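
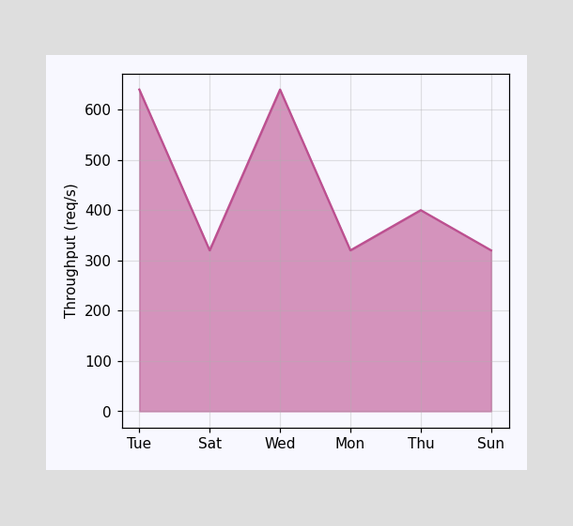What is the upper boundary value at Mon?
At Mon the upper boundary is at 320req/s.

320req/s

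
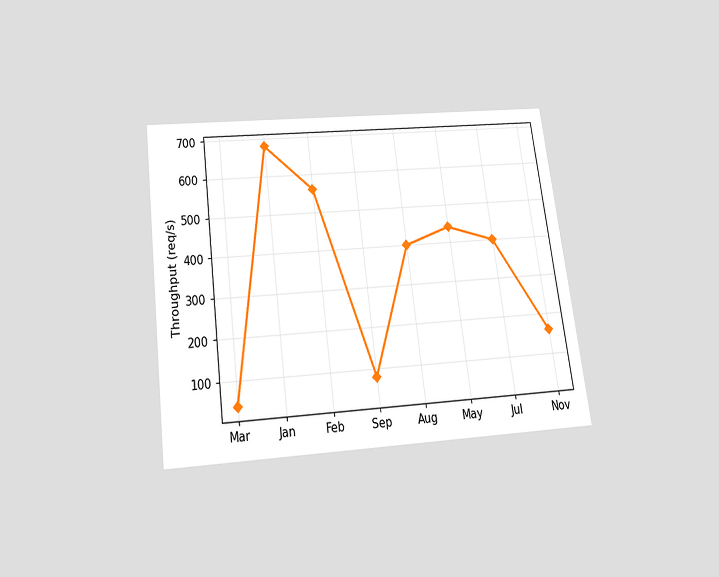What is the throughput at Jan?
The chart is tilted about 7° counter-clockwise and viewed slightly from below. At Jan, the line is at 680req/s.

680req/s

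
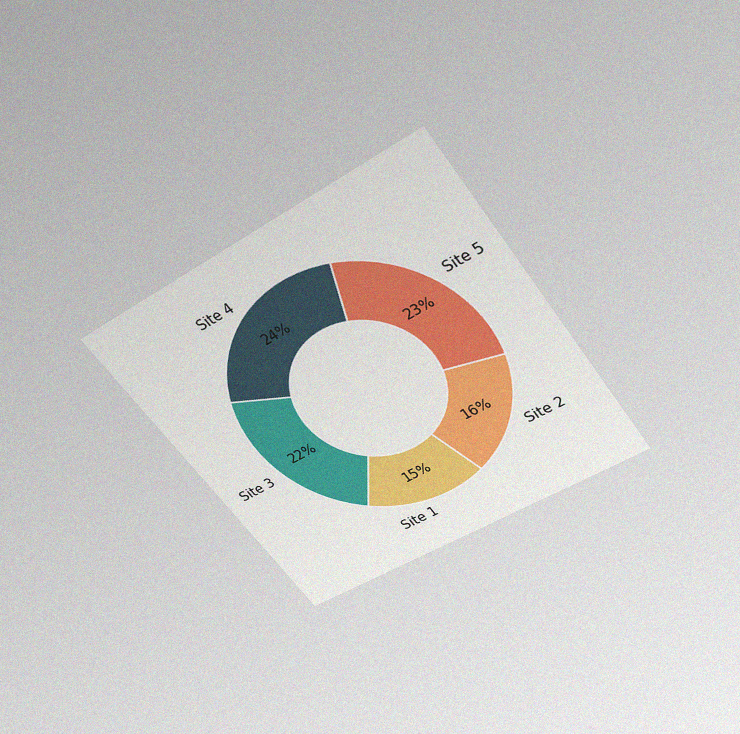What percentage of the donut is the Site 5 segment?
23%

The chart is tilted about 36° counter-clockwise and viewed slightly from above, with some photo noise. The Site 5 segment takes up 23% of the ring.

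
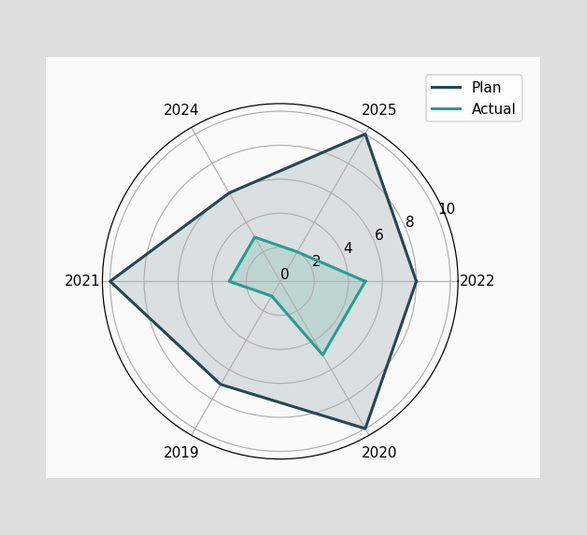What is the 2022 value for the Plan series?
8

On the 2022 axis, Plan reaches 8.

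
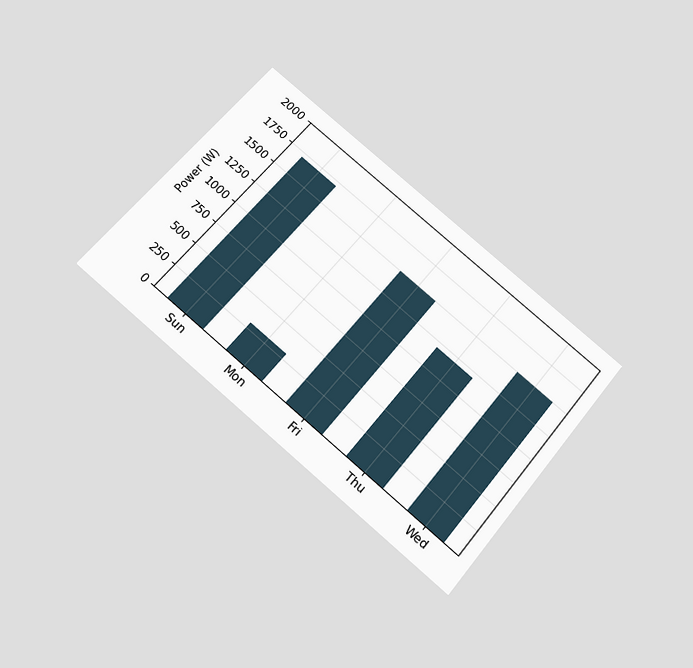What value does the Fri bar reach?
The chart is tilted about 39° clockwise and viewed slightly from below. Reading along the chart's y-axis, the Fri bar reaches 1500W.

1500W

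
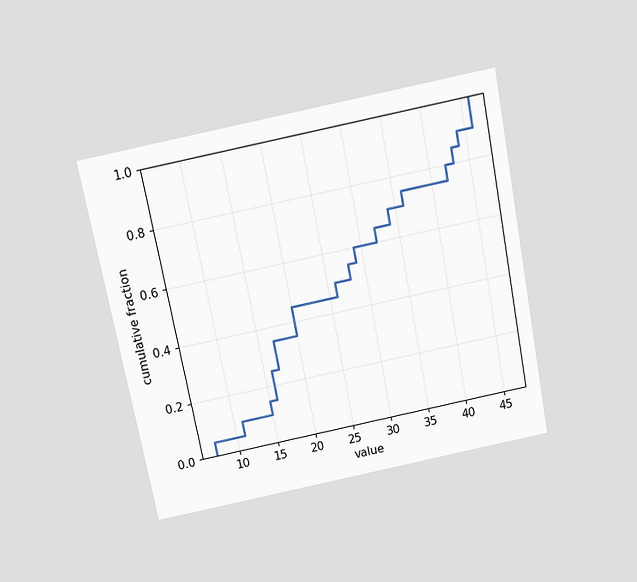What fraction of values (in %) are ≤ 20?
45%

The chart is tilted about 11° counter-clockwise and viewed slightly from above. At x=20 the ECDF step is at 45%.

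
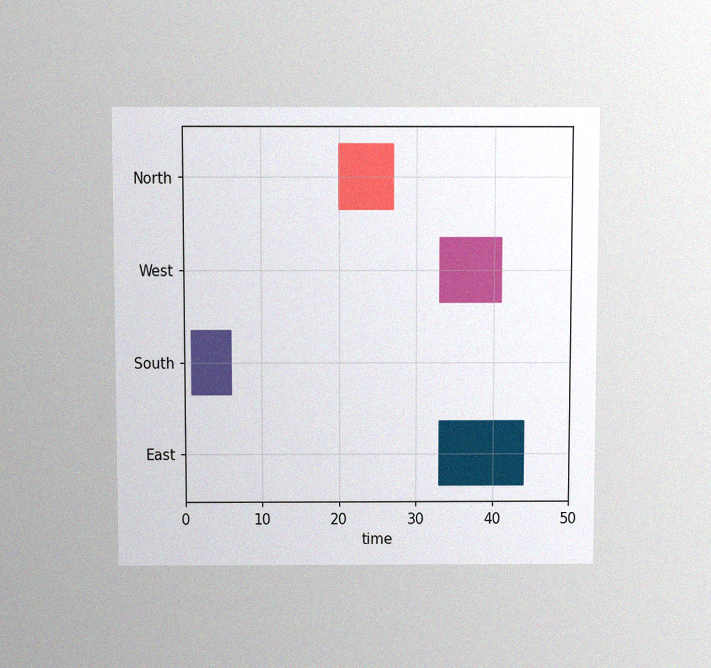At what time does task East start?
33

The chart is viewed slightly from above, with some photo noise. The East bar begins at t=33.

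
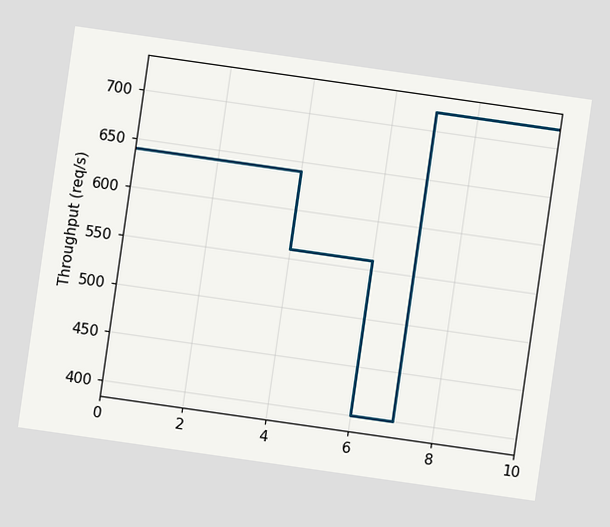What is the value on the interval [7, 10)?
720req/s

The chart is tilted about 8° clockwise. On [7, 10) the step sits at 720req/s.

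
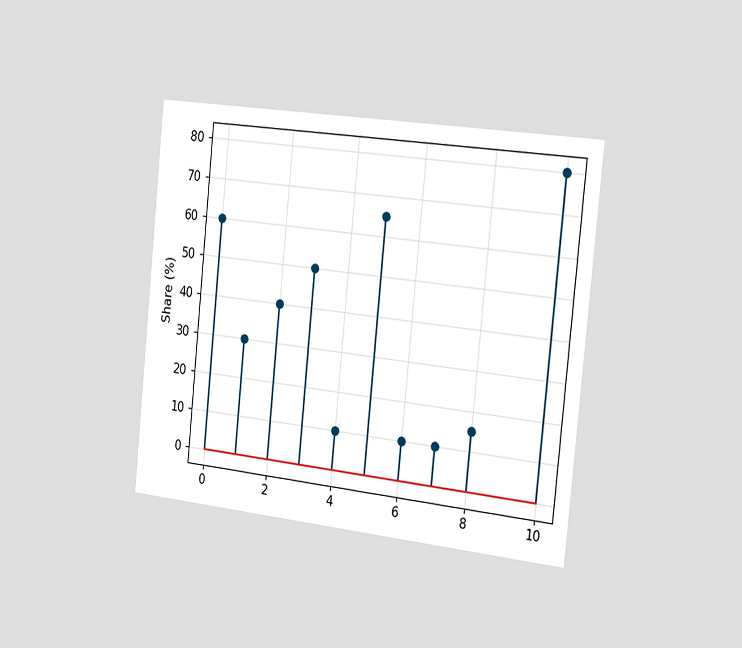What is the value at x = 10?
80%

The chart is tilted about 6° clockwise and viewed slightly from the right. The stem at x=10 reaches 80%.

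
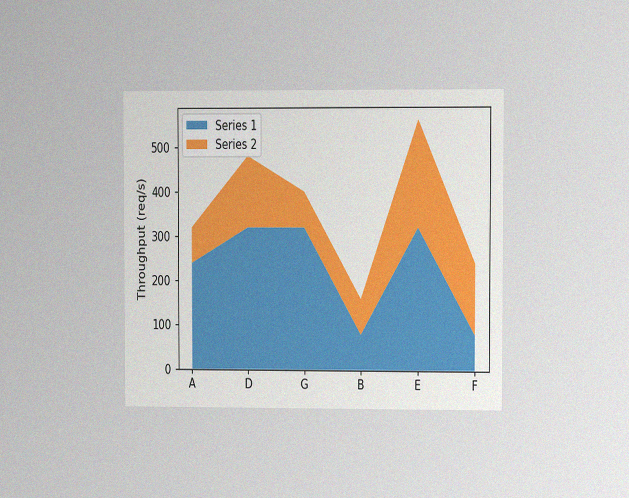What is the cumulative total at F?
The chart is viewed at a slight angle, with some photo noise. The stacked total at F reaches 240req/s.

240req/s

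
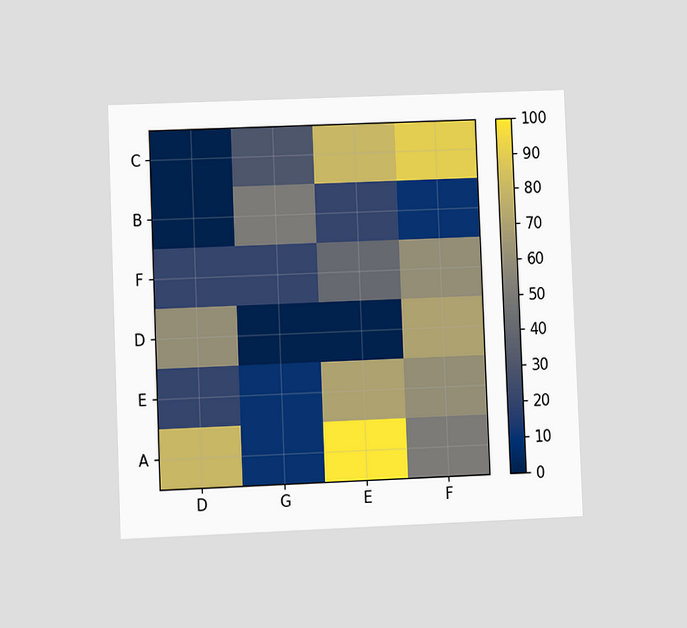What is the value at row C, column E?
The chart is tilted about 2° counter-clockwise and viewed at a slight angle. Matching cell (C, E) against the colorbar gives 80.

80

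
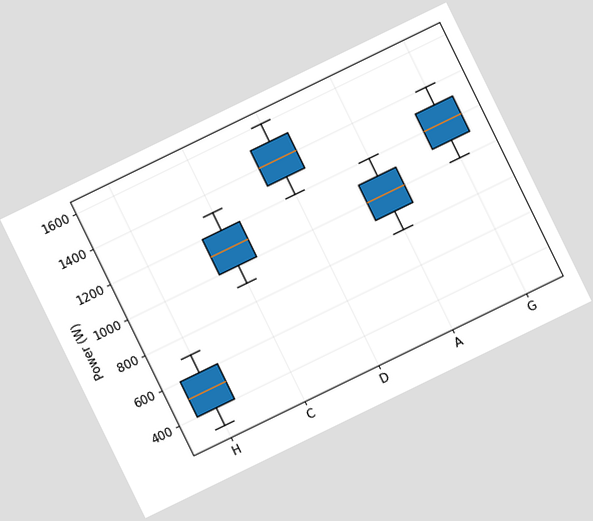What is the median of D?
The chart is tilted about 26° counter-clockwise. The median line in the D box sits at 1400W.

1400W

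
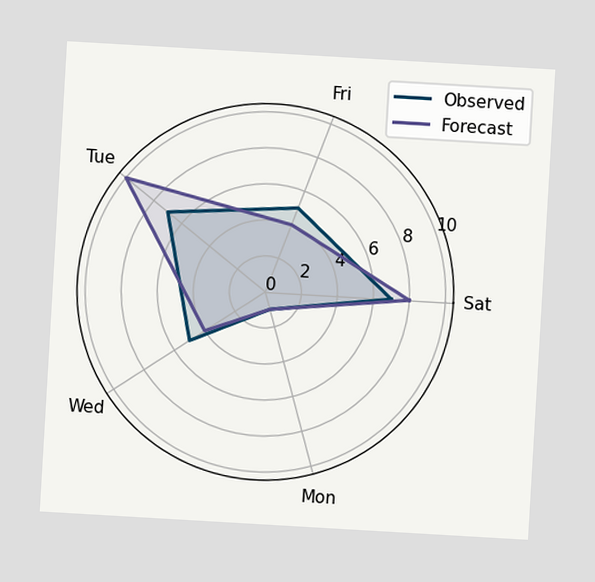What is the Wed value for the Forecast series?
4

The chart is tilted about 3° clockwise. On the Wed axis, Forecast reaches 4.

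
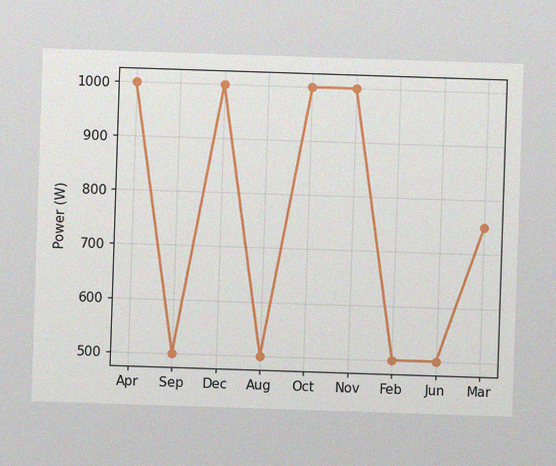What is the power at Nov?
The image has some photo noise and uneven lighting. At Nov, the line is at 1000W.

1000W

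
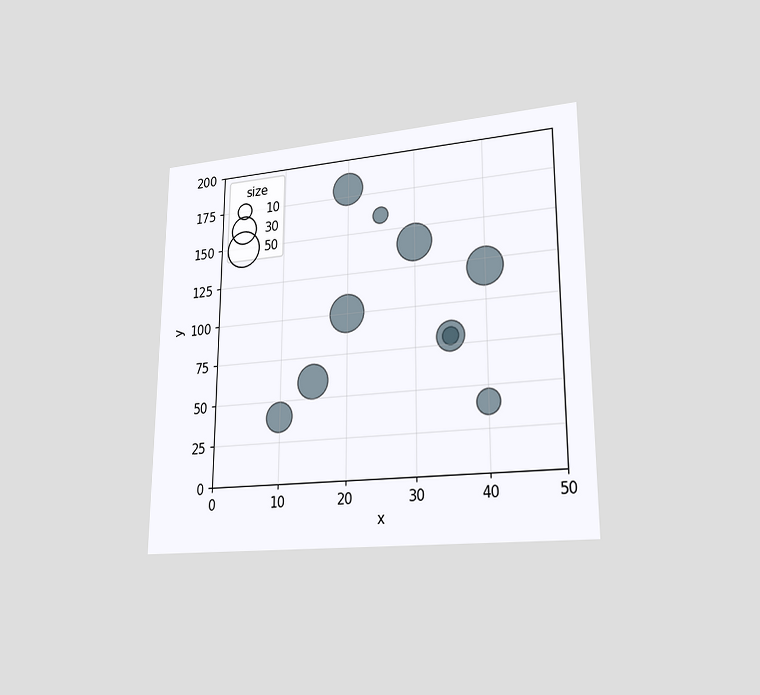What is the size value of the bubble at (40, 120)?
50

The chart is viewed at a slight angle. Matching the bubble at (40, 120) against the size legend gives 50.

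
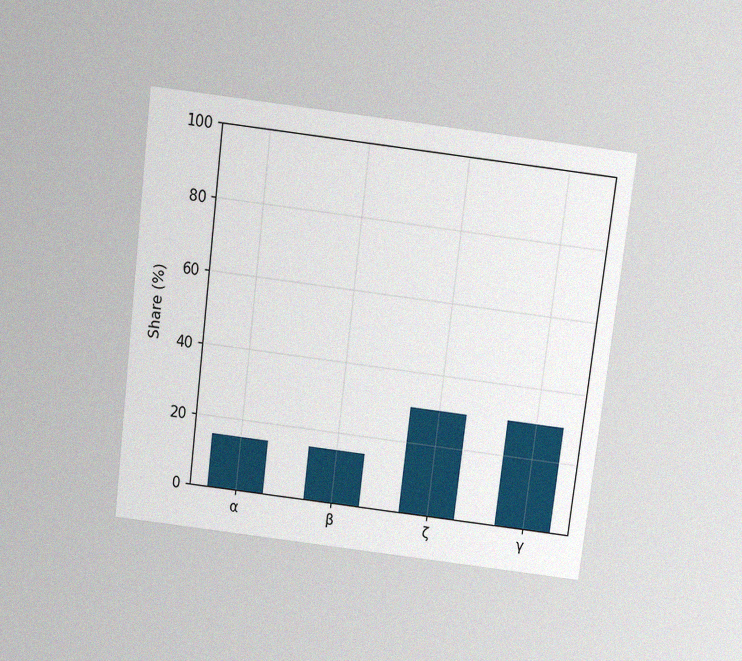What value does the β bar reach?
The chart is tilted about 7° clockwise and viewed slightly from above, with some photo noise. Reading along the chart's y-axis, the β bar reaches 15%.

15%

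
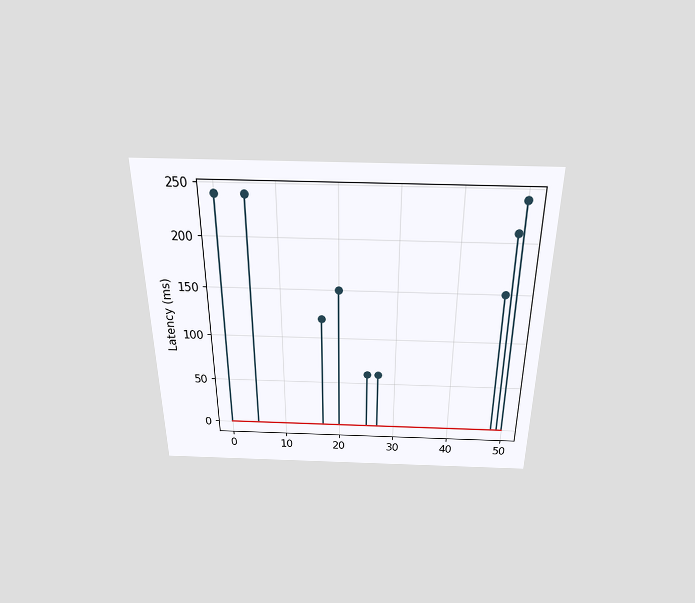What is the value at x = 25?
60ms

The chart is viewed slightly from above. The stem at x=25 reaches 60ms.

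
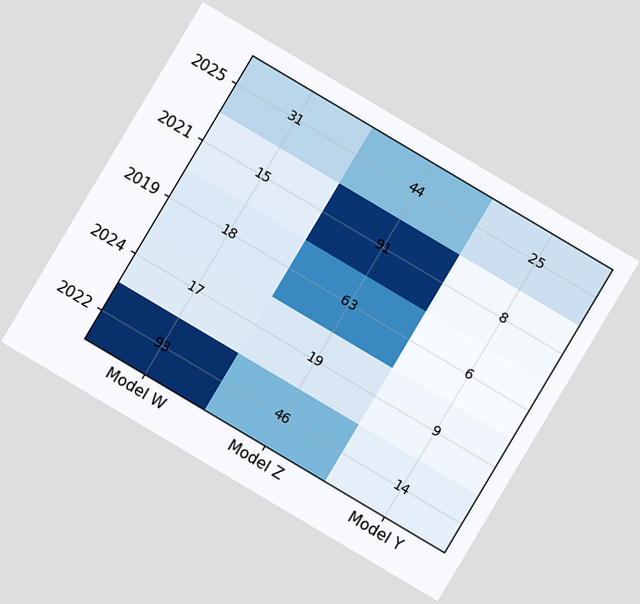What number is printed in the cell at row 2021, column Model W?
The chart is tilted about 31° clockwise. The (2021, Model W) cell reads 15.

15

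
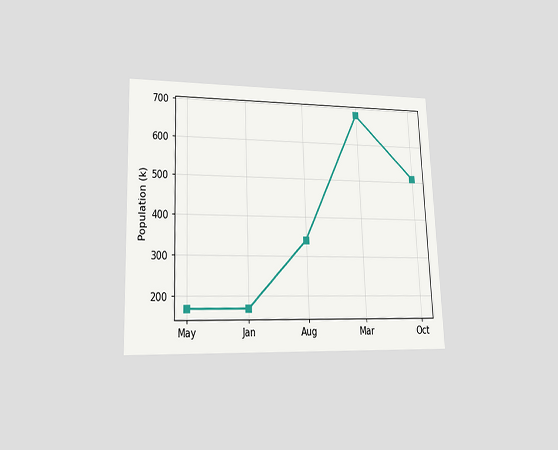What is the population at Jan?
170k

The chart is tilted about 2° counter-clockwise and viewed at a slight angle. At Jan, the line is at 170k.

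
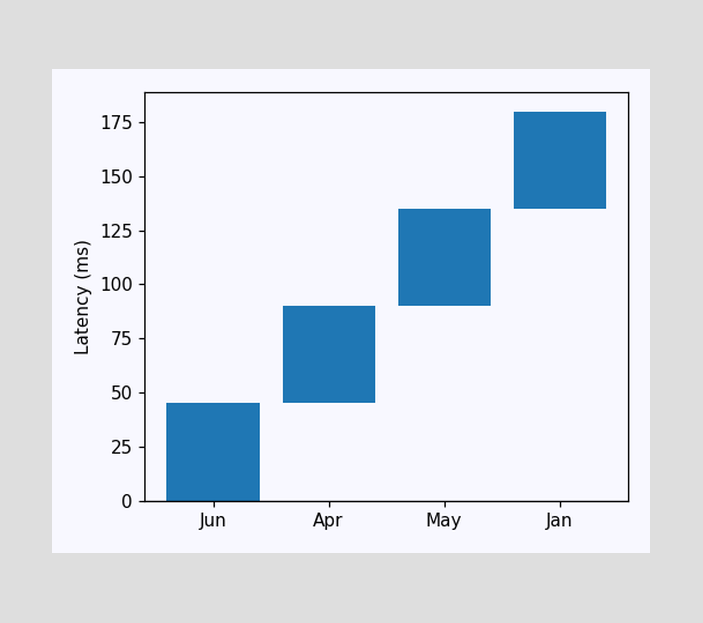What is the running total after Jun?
45ms

After Jun the running total reaches 45ms.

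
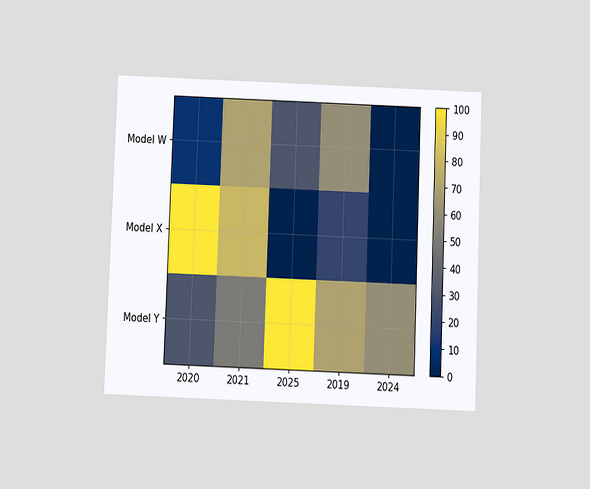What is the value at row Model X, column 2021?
The chart is tilted about 2° clockwise and viewed slightly from below. Matching cell (Model X, 2021) against the colorbar gives 80.

80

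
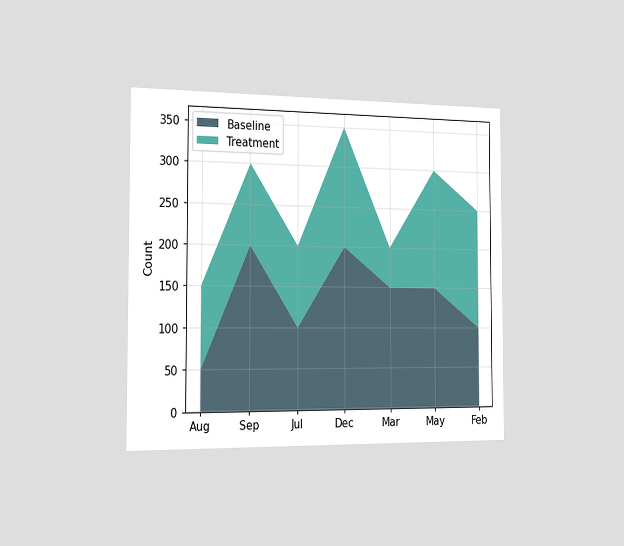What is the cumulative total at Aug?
150

The chart is viewed slightly from the left. The stacked total at Aug reaches 150.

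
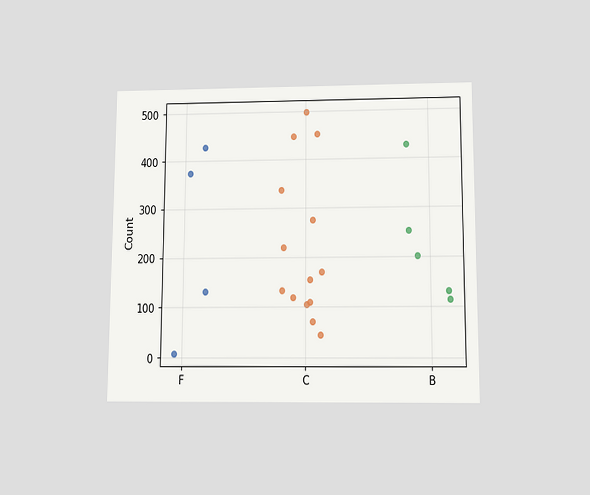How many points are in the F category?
4

The chart is viewed slightly from below. Counting the markers in the F column gives 4.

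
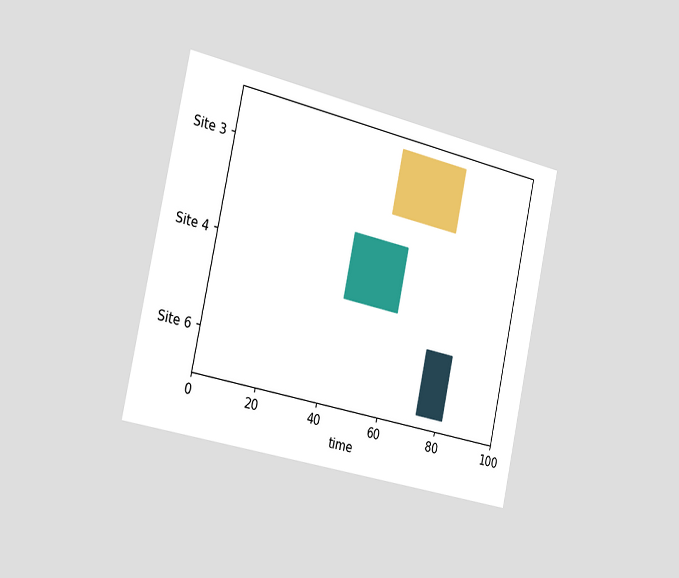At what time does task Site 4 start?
43

The chart is tilted about 12° clockwise and viewed slightly from the left. The Site 4 bar begins at t=43.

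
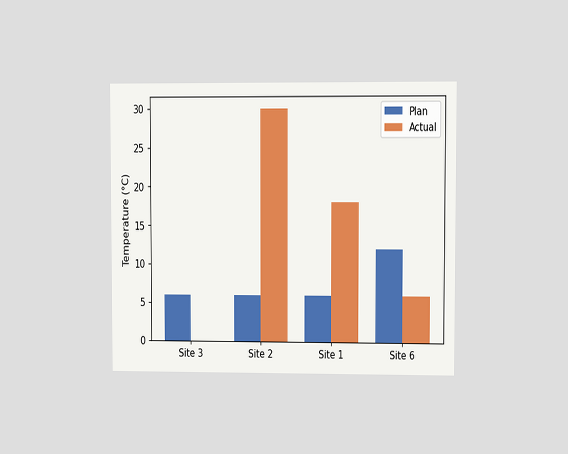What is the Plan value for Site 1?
The chart is viewed at a slight angle. The Plan bar at Site 1 reaches 6°C on the y-axis.

6°C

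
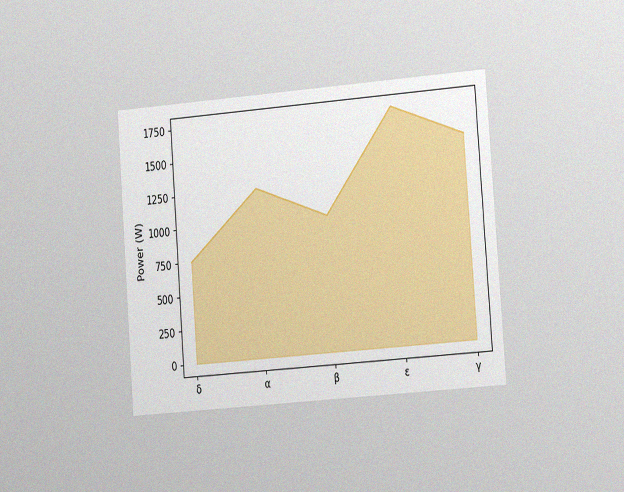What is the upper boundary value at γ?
The chart is tilted about 4° counter-clockwise and viewed slightly from the right, with some photo noise. At γ the upper boundary is at 1500W.

1500W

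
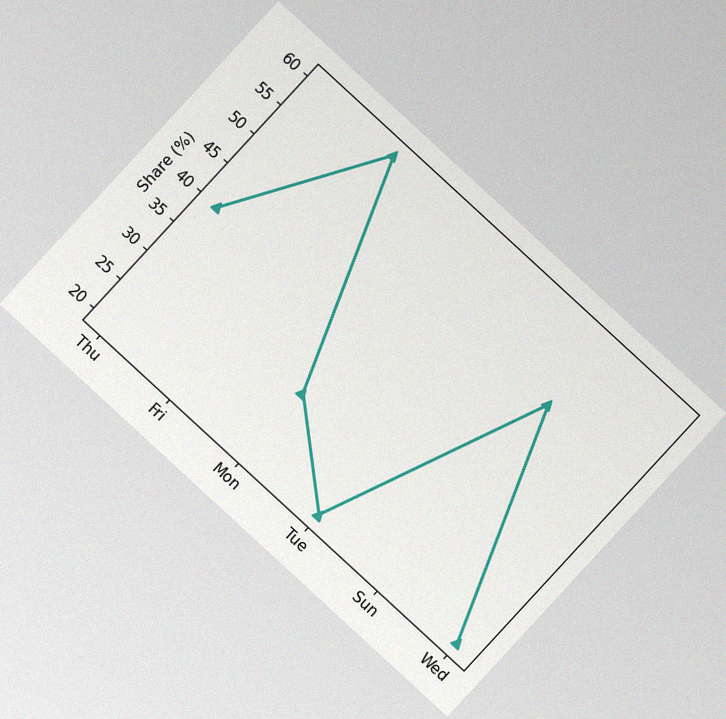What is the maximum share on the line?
60%

The chart is tilted about 43° clockwise, with some photo noise. The highest point is at Fri, and reading across to the y-axis gives 60%.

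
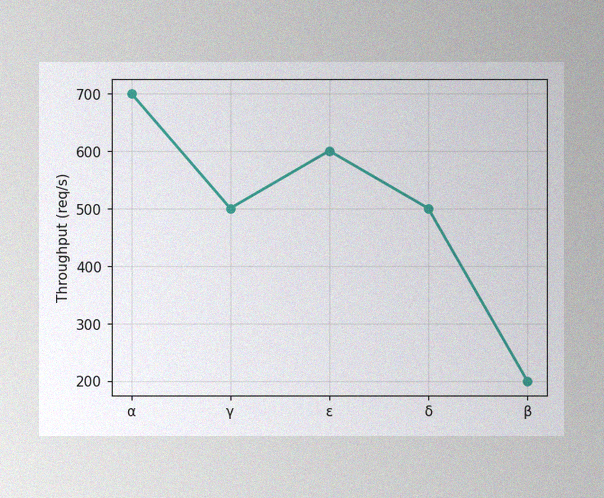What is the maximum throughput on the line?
The image has some photo noise and uneven lighting. The highest point is at α, and reading across to the y-axis gives 700req/s.

700req/s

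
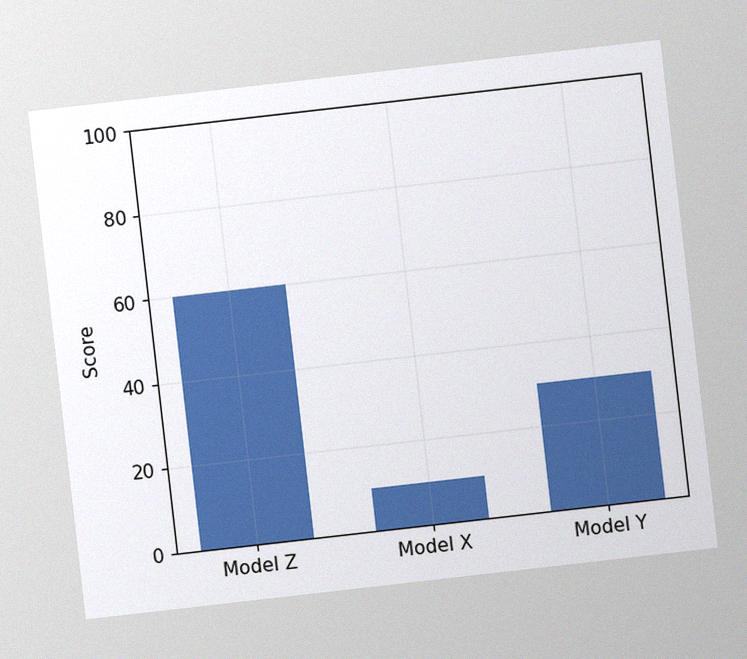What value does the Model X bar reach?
10

The chart is tilted about 6° counter-clockwise, with some photo noise. Reading along the chart's y-axis, the Model X bar reaches 10.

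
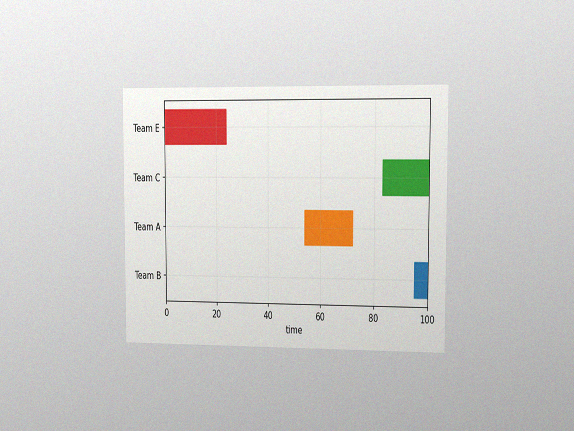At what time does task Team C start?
The chart is viewed slightly from the right, with some photo noise. The Team C bar begins at t=83.

83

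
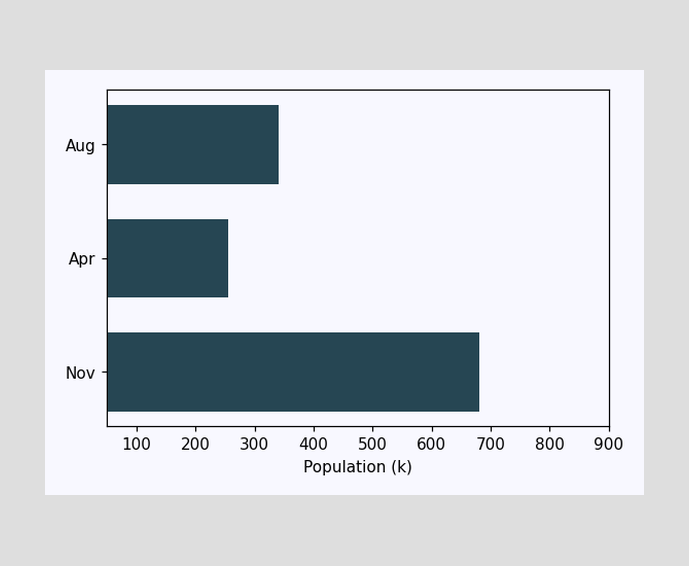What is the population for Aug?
340k

Reading along the chart's x-axis, the Aug bar reaches 340k.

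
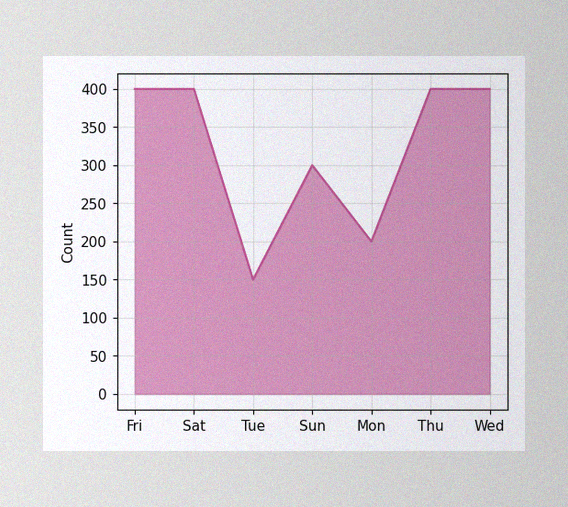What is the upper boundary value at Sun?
The image has some photo noise and uneven lighting. At Sun the upper boundary is at 300.

300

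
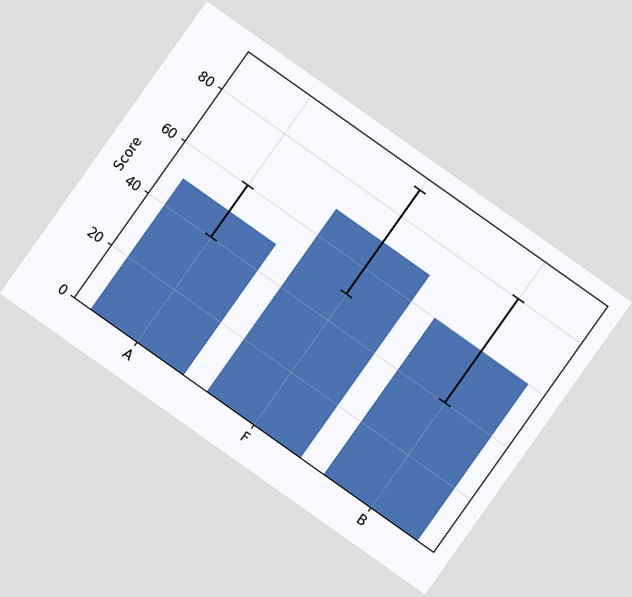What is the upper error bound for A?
The chart is tilted about 35° clockwise. The A bar's upper whisker reaches 60.

60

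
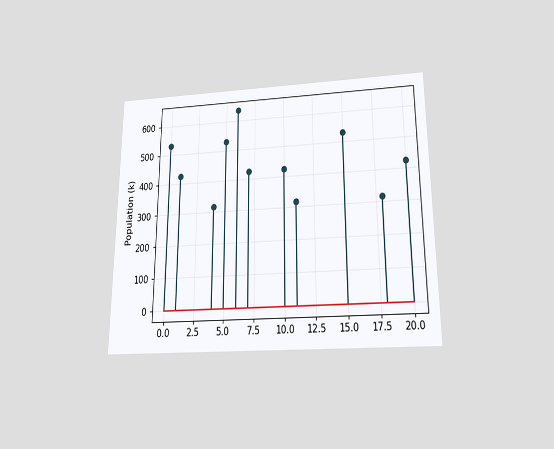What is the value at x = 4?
318k

The chart is viewed slightly from below. The stem at x=4 reaches 318k.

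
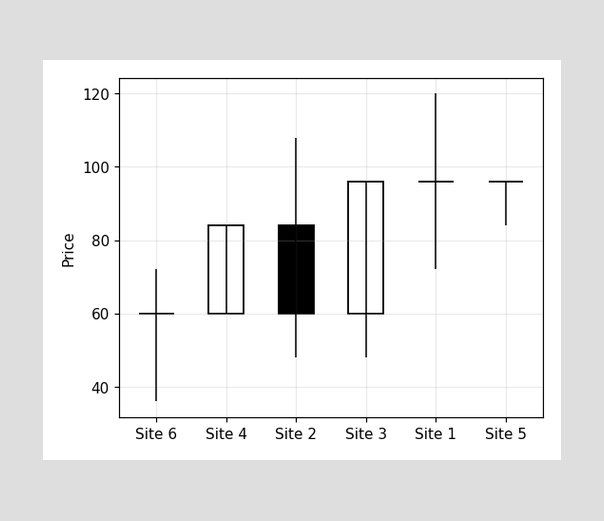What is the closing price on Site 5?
The Site 5 candle closes at 96.

96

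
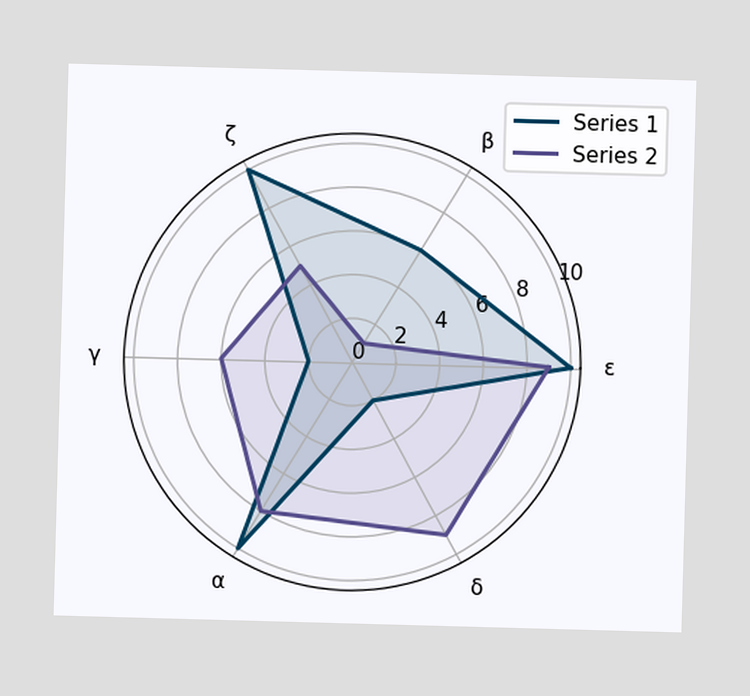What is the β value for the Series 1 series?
6

On the β axis, Series 1 reaches 6.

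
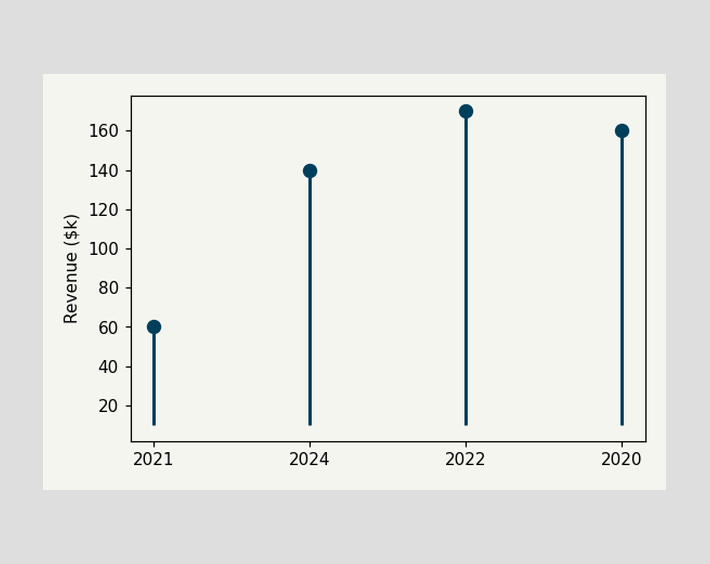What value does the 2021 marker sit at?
The 2021 marker sits at $60k.

$60k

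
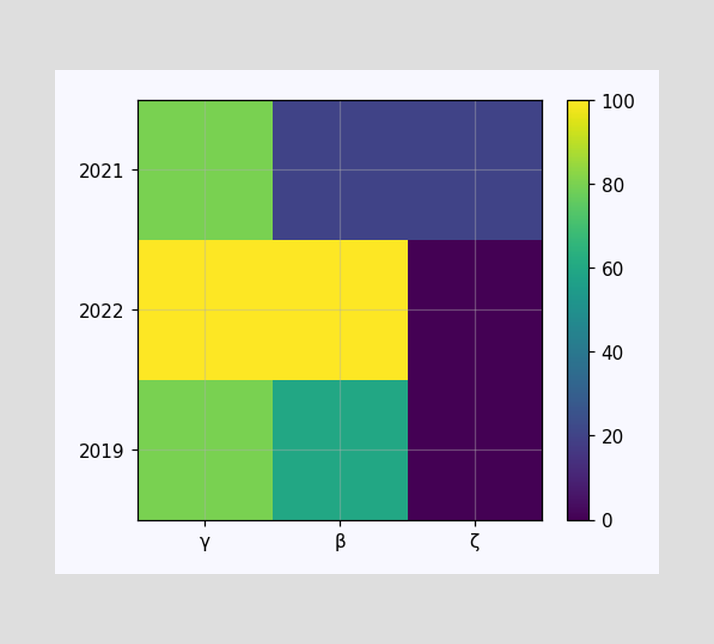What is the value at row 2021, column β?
20

Matching cell (2021, β) against the colorbar gives 20.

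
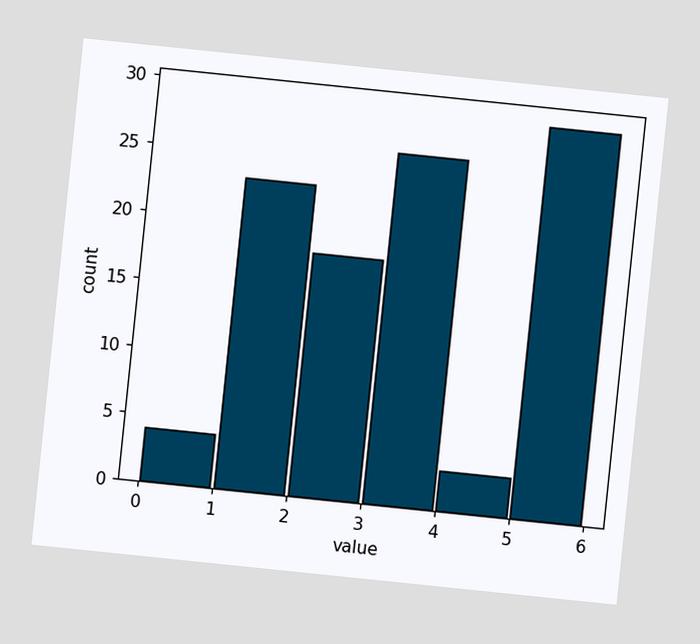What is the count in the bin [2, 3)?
The chart is tilted about 6° clockwise. The [2, 3) bin has height 18.

18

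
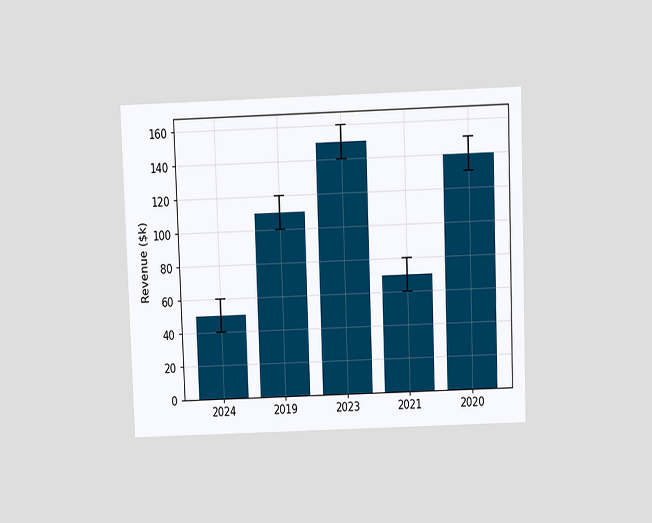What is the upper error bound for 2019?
$120k

The chart is tilted about 2° counter-clockwise and viewed slightly from above. The 2019 bar's upper whisker reaches $120k.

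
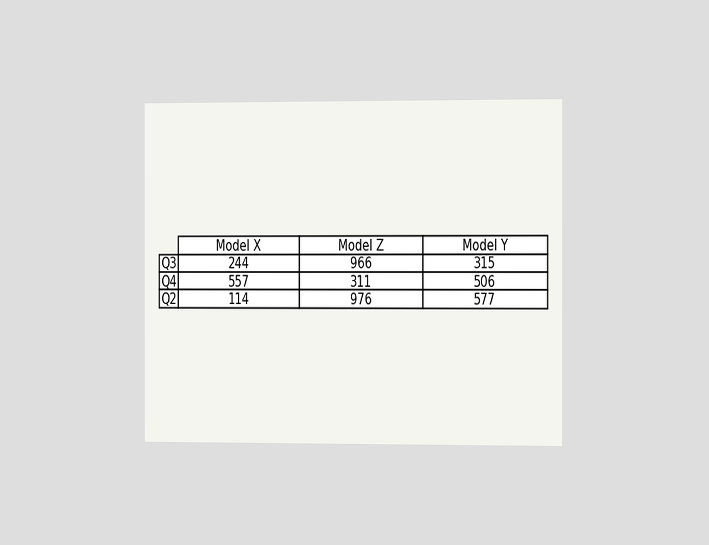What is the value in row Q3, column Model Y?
The chart is viewed slightly from the right. The (Q3, Model Y) cell reads 315.

315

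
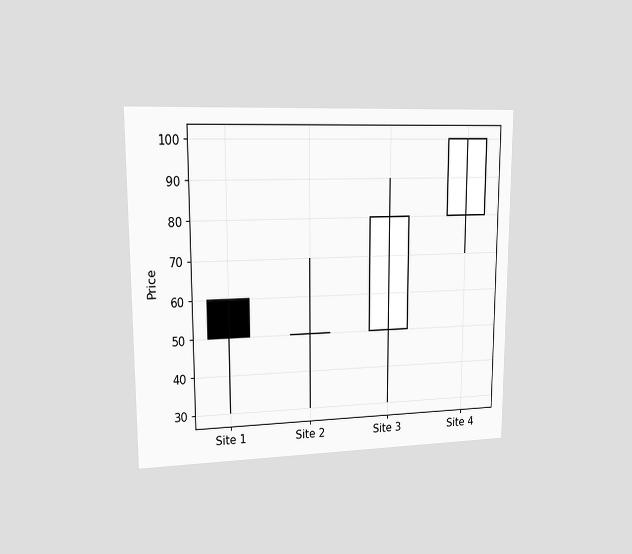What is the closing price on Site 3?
80

The chart is viewed at a slight angle. The Site 3 candle closes at 80.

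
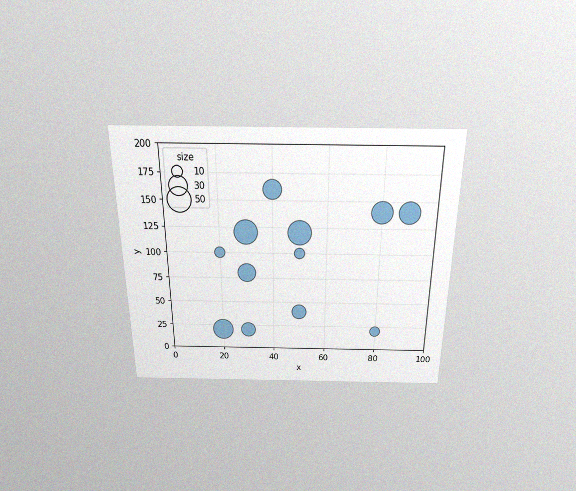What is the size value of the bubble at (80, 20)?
The chart is viewed slightly from above, with some photo noise. Matching the bubble at (80, 20) against the size legend gives 10.

10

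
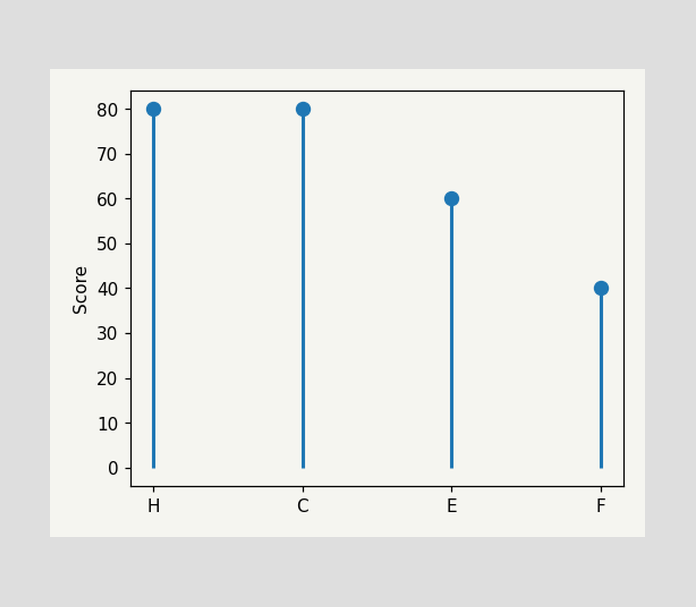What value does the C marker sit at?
80

The C marker sits at 80.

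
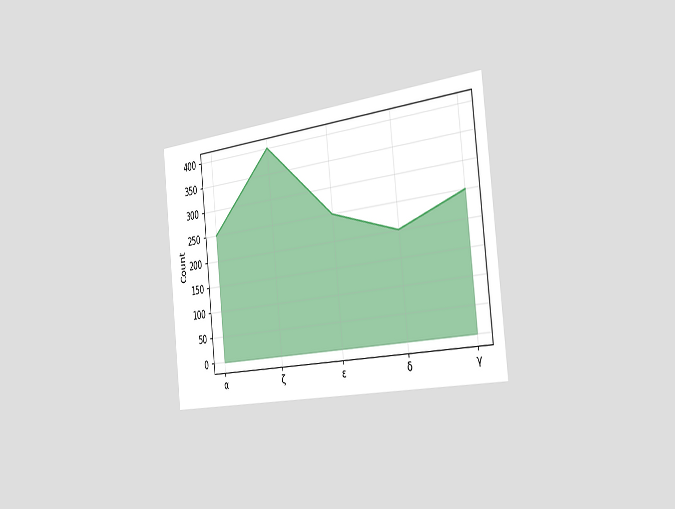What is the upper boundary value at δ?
The chart is tilted about 6° counter-clockwise and viewed slightly from the right. At δ the upper boundary is at 200.

200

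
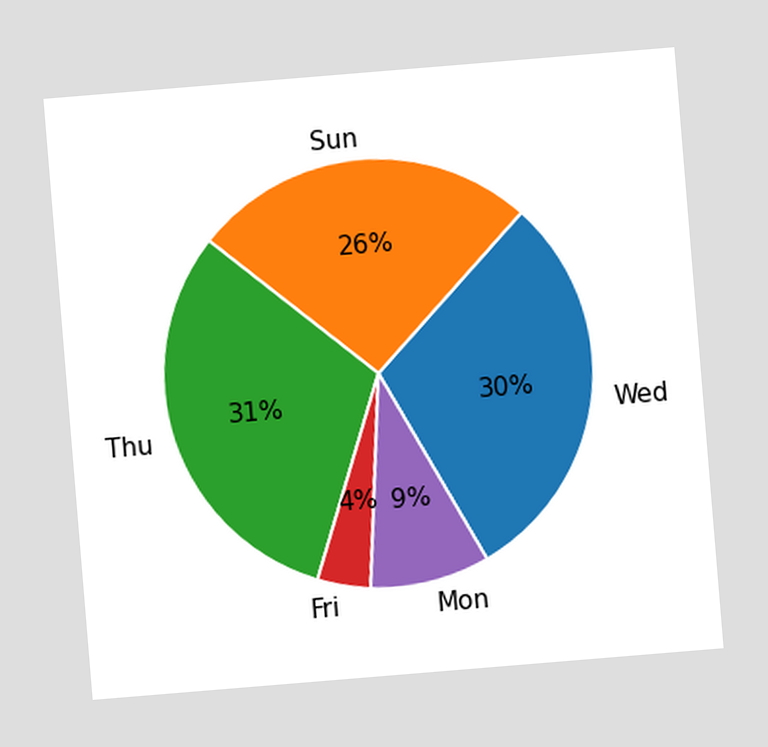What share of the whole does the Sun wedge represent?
The chart is tilted about 5° counter-clockwise. The Sun slice takes up 26% of the pie.

26%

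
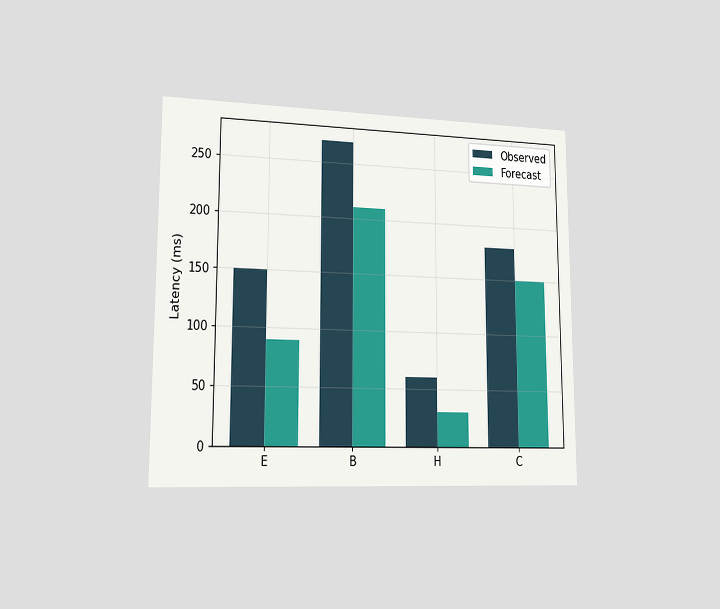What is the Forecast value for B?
210ms

The chart is viewed slightly from the left. The Forecast bar at B reaches 210ms on the y-axis.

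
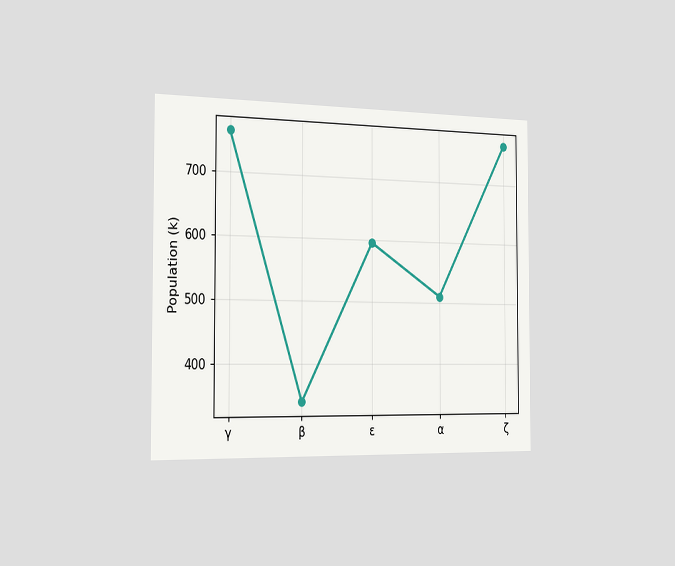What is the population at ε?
595k

The chart is viewed slightly from the left. At ε, the line is at 595k.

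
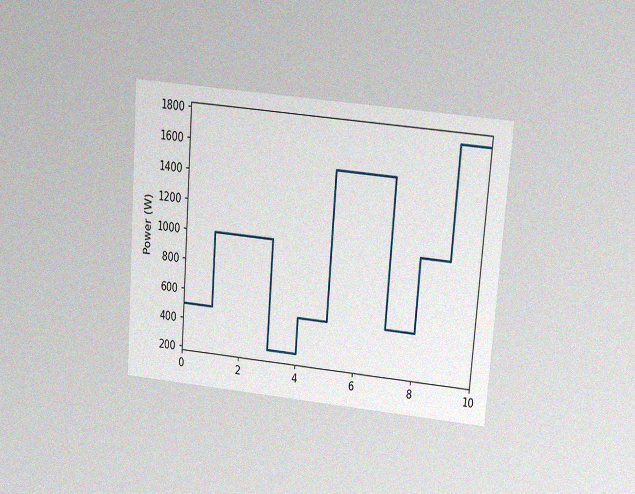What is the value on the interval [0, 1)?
The chart is tilted about 5° clockwise and viewed slightly from above, with some photo noise. On [0, 1) the step sits at 500W.

500W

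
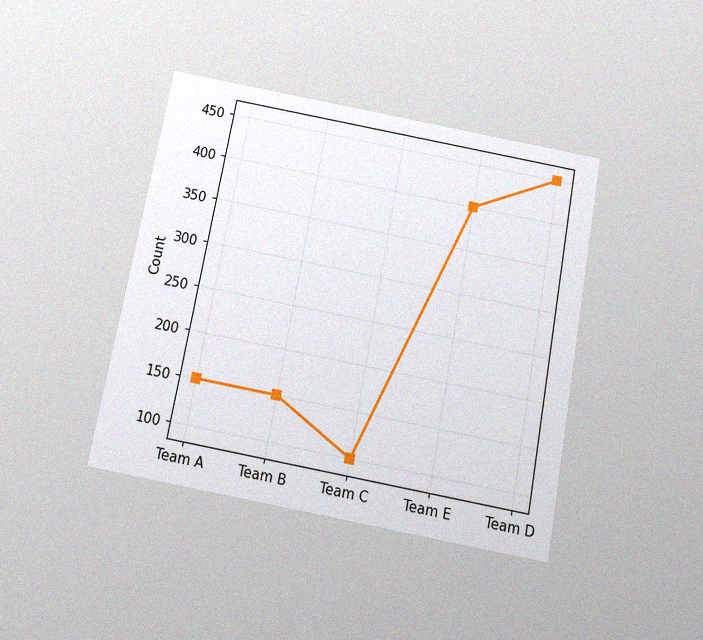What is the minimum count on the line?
The chart is tilted about 11° clockwise and viewed slightly from below, with some photo noise. The lowest point is at Team C, and reading across to the y-axis gives 100.

100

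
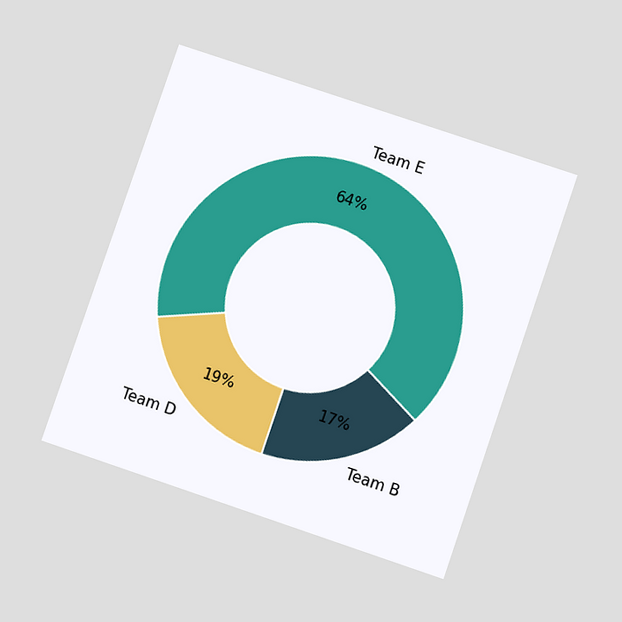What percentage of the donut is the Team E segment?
64%

The chart is tilted about 19° clockwise and viewed at a slight angle. The Team E segment takes up 64% of the ring.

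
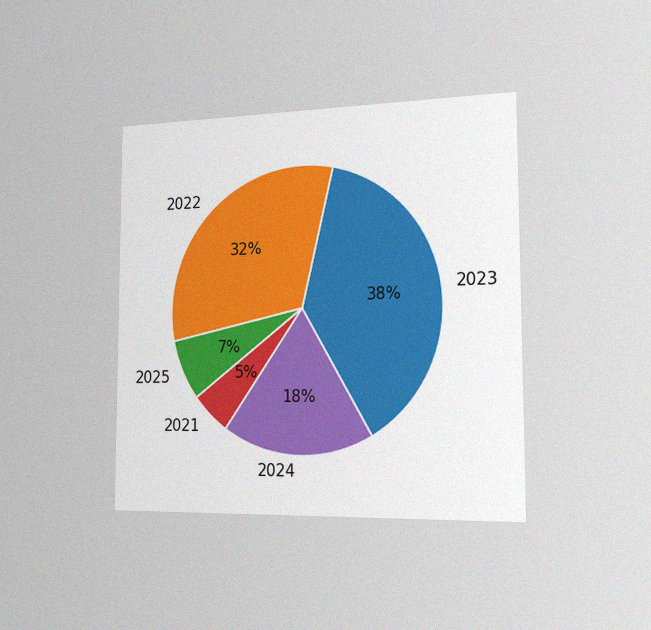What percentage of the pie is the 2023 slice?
38%

The chart is viewed slightly from the right, with some photo noise. The 2023 slice takes up 38% of the pie.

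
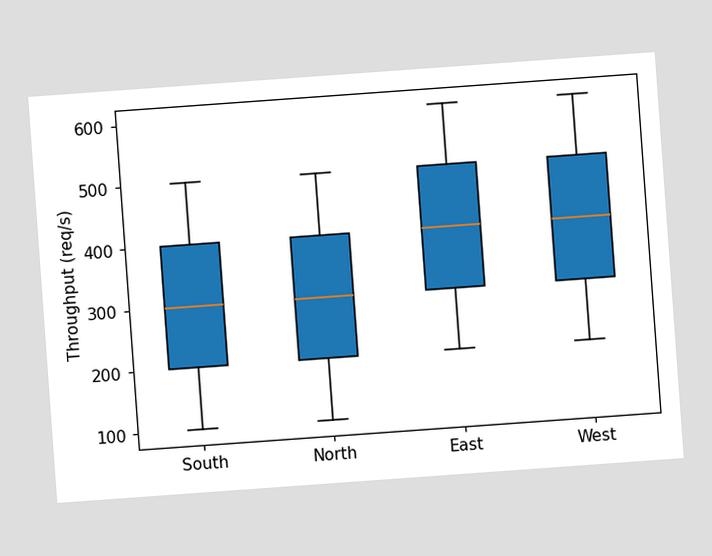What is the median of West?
400req/s

The chart is tilted about 4° counter-clockwise. The median line in the West box sits at 400req/s.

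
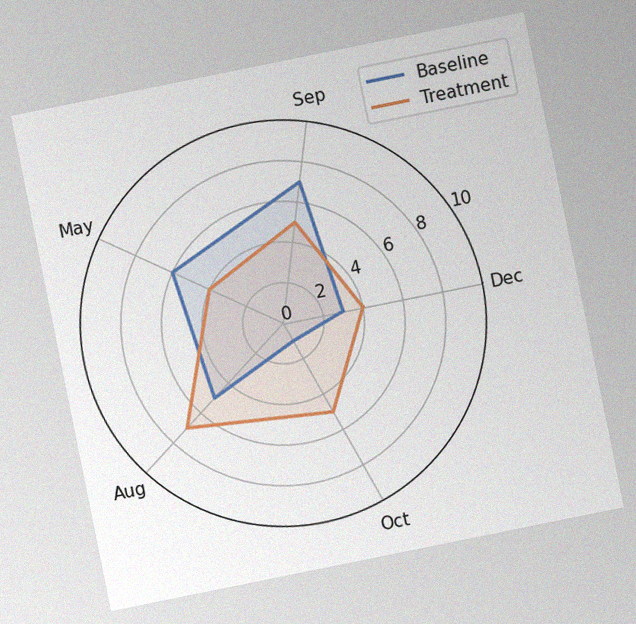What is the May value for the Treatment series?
4

The chart is tilted about 11° counter-clockwise, with some photo noise. On the May axis, Treatment reaches 4.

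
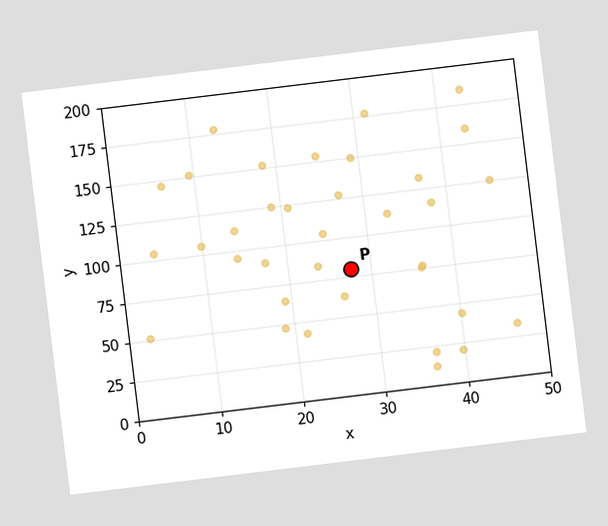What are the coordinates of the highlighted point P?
The chart is tilted about 7° counter-clockwise. Following the gridlines from P to each axis, P sits at (27.5, 80).

(27.5, 80)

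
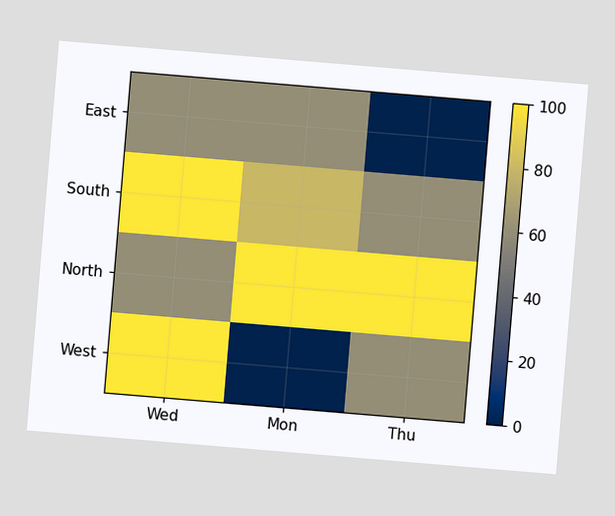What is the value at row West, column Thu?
The chart is tilted about 5° clockwise. Matching cell (West, Thu) against the colorbar gives 60.

60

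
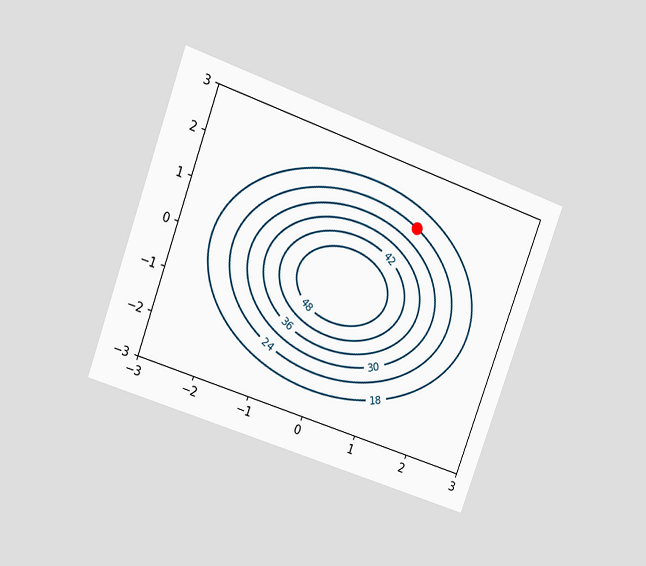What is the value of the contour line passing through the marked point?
The chart is tilted about 20° clockwise and viewed at a slight angle. The marked point sits on the contour labelled 24.

24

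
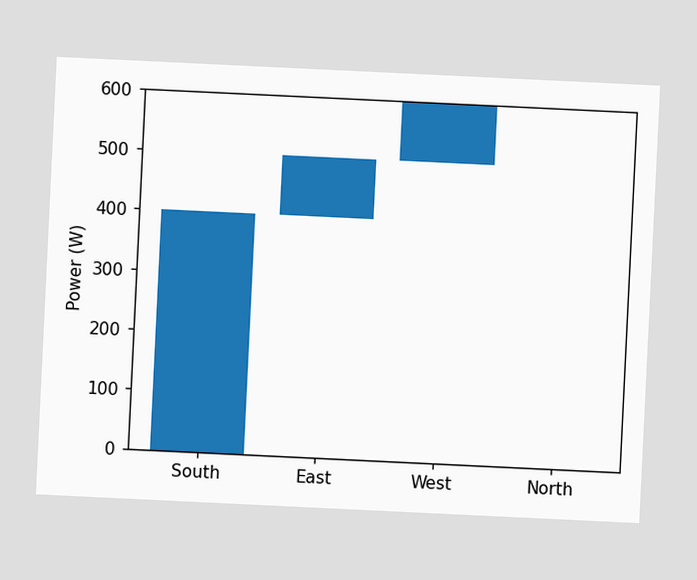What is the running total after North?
600W

The chart is tilted about 3° clockwise. After North the running total reaches 600W.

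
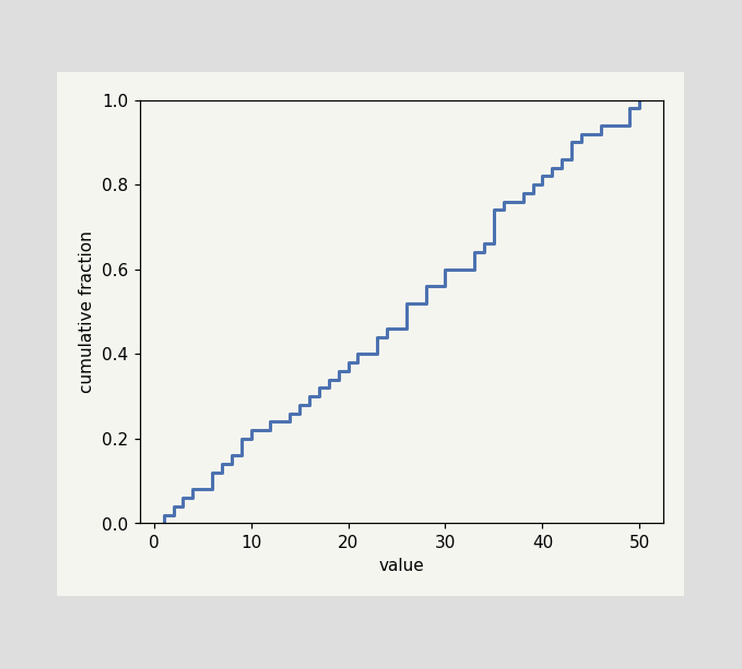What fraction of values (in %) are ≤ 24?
46%

At x=24 the ECDF step is at 46%.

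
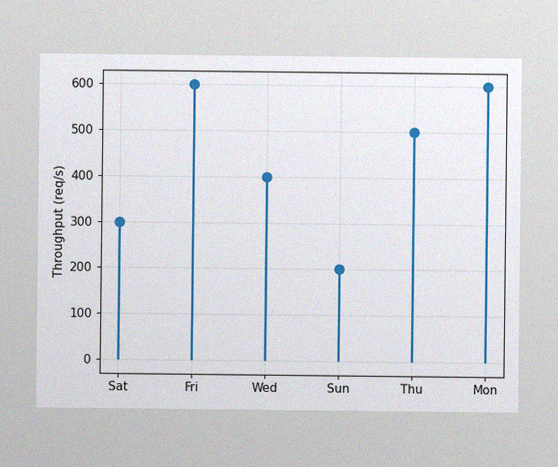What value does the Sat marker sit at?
The image has some photo noise and uneven lighting. The Sat marker sits at 300req/s.

300req/s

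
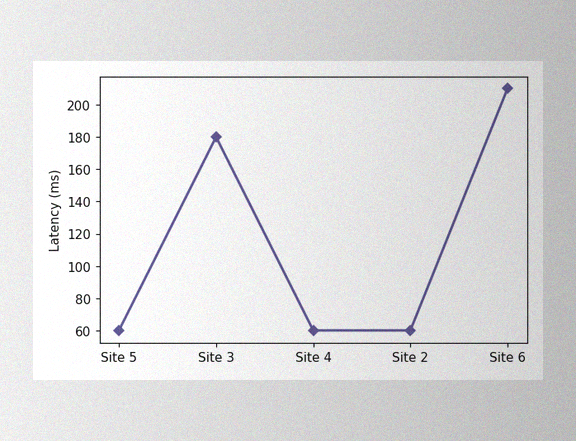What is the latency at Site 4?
The image has some photo noise and uneven lighting. At Site 4, the line is at 60ms.

60ms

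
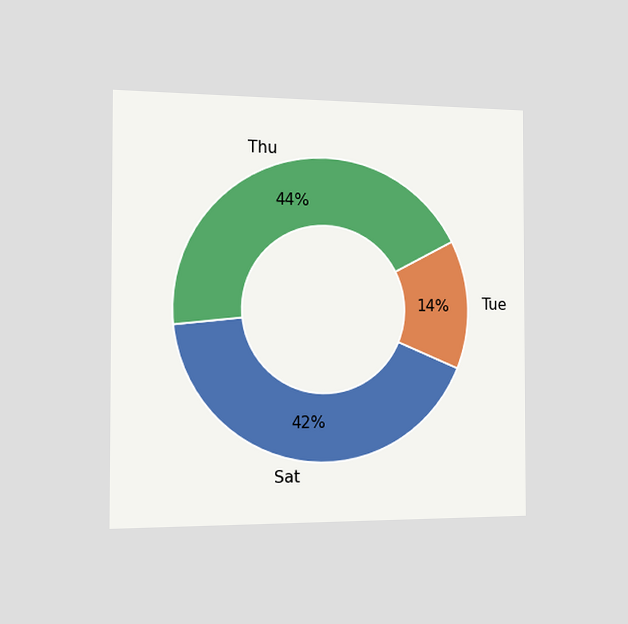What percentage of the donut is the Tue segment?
14%

The chart is viewed slightly from the left. The Tue segment takes up 14% of the ring.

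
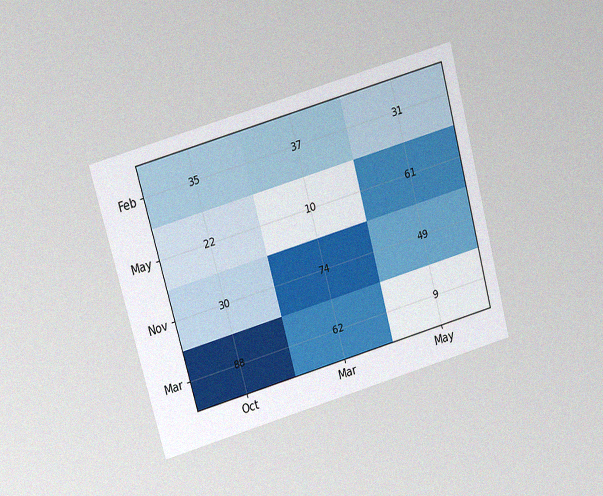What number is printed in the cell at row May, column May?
The chart is tilted about 15° counter-clockwise and viewed slightly from above, with some photo noise. The (May, May) cell reads 61.

61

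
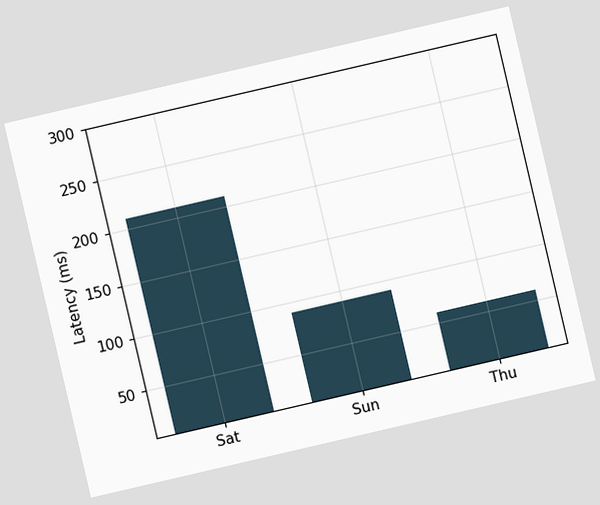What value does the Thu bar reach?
The chart is tilted about 13° counter-clockwise. Reading along the chart's y-axis, the Thu bar reaches 60ms.

60ms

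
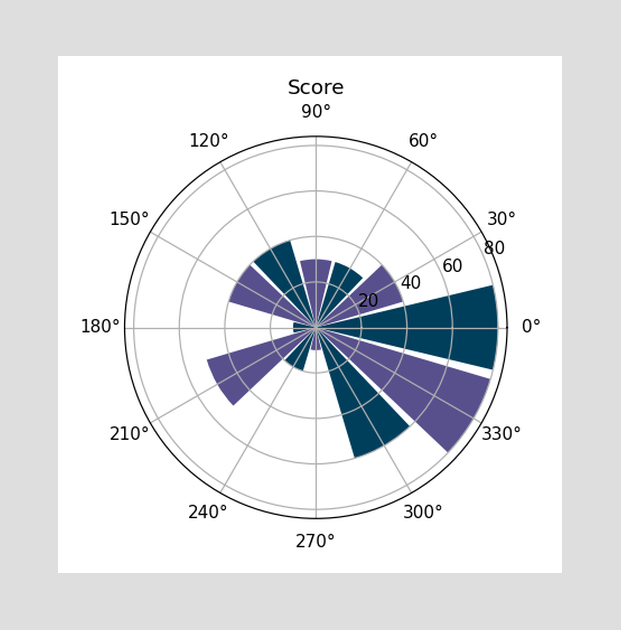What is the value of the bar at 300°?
The bar at 300° reaches 60 on the radial axis.

60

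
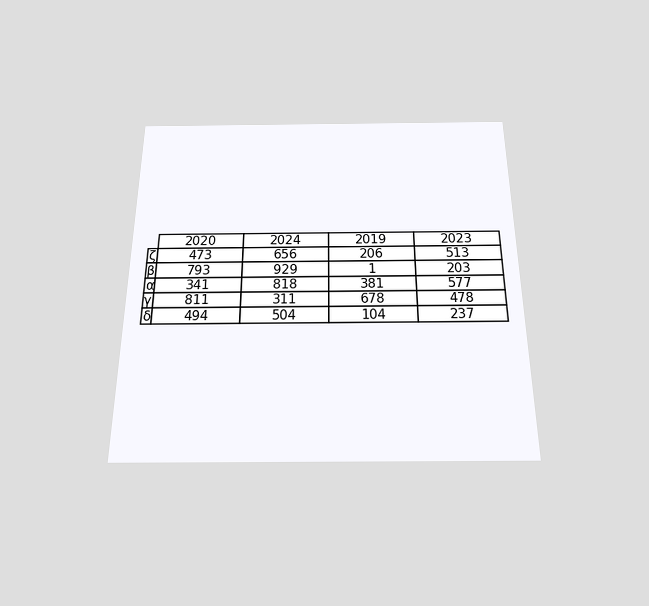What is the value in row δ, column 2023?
237

The chart is viewed slightly from below. The (δ, 2023) cell reads 237.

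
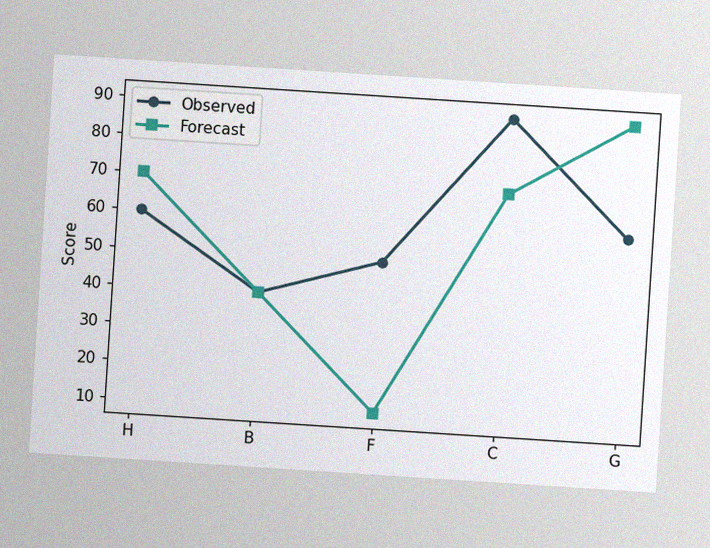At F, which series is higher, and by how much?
Observed, by 40

The chart is tilted about 4° clockwise, with some photo noise. At F, Observed sits above the other line by 40.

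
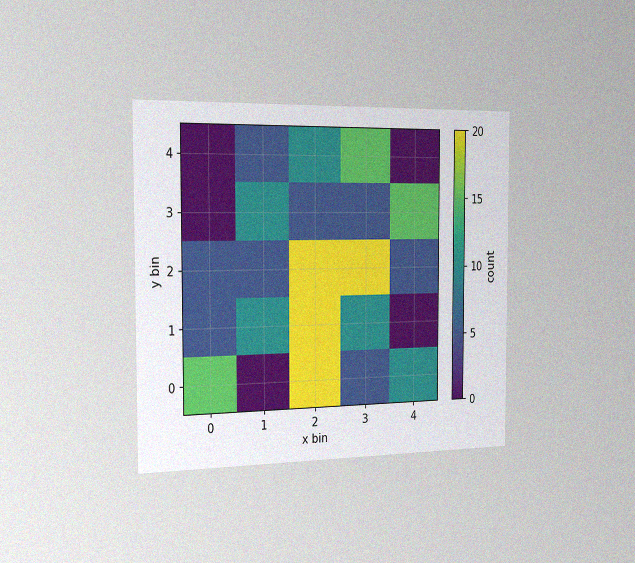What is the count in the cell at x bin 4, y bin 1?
The chart is viewed slightly from the left, with some photo noise. Matching the cell (4, 1) against the colorbar gives 0.

0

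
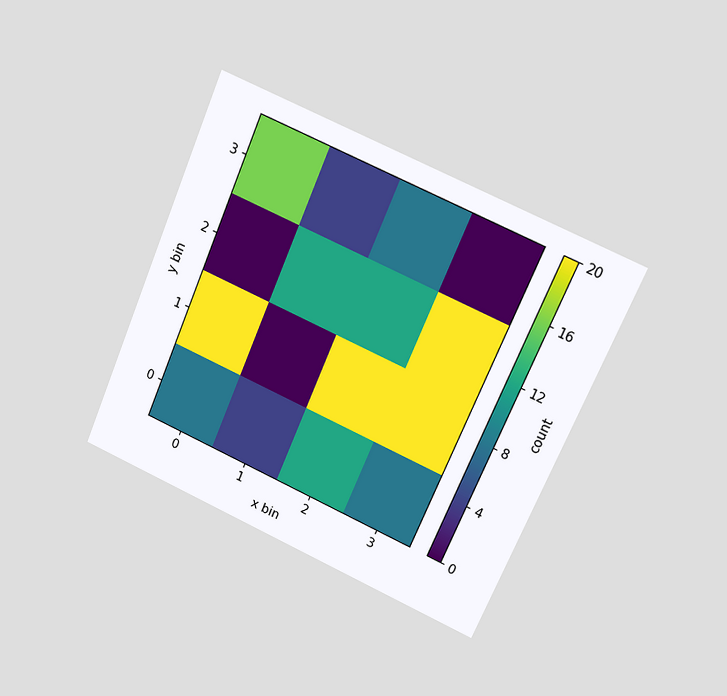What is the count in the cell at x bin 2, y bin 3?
The chart is tilted about 23° clockwise and viewed at a slight angle. Matching the cell (2, 3) against the colorbar gives 8.

8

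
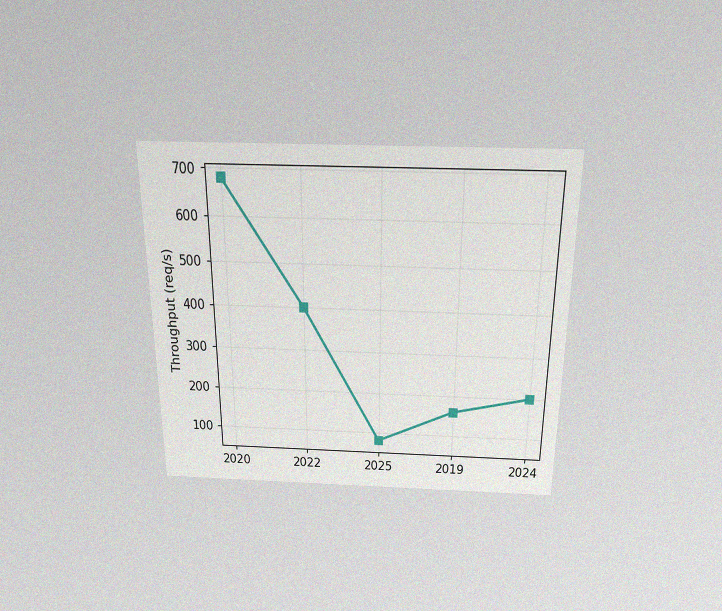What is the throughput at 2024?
The chart is viewed slightly from above, with some photo noise. At 2024, the line is at 200req/s.

200req/s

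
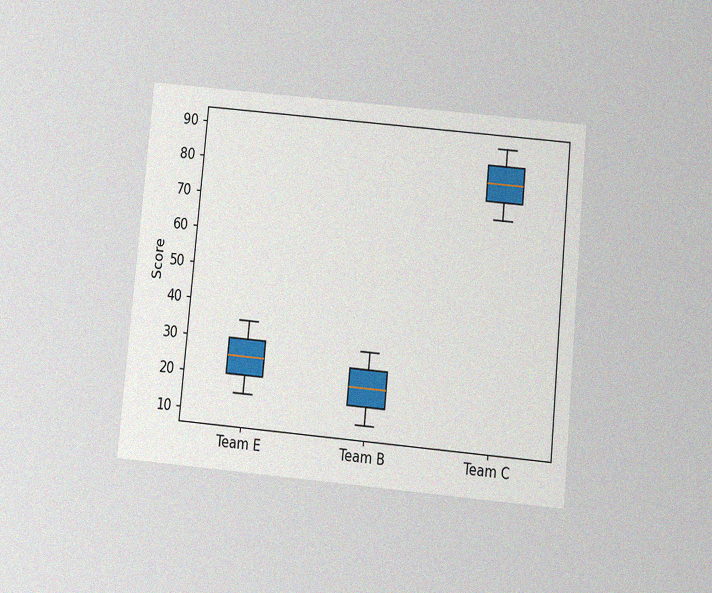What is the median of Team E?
The chart is tilted about 5° clockwise and viewed slightly from below, with some photo noise. The median line in the Team E box sits at 25.

25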